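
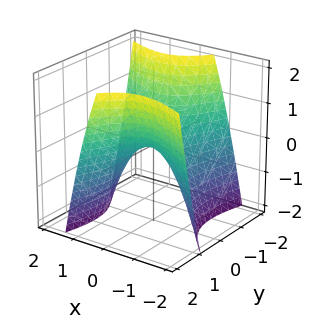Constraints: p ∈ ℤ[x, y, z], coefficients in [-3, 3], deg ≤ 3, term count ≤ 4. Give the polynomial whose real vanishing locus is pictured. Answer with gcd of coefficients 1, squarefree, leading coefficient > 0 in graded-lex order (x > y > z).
3*x^2 + 3*x*y - 2*y^2 + 3*z

1. deg p = 2. A generic line meets the surface in up to 2 points.
2. Reading off the gridlines: it meets the z-axis at z = 0 (among the integer gridlines); one y-axis crossing is at y = 0; it crosses the x-axis at the gridline x = 0.
3. Putting this together gives p.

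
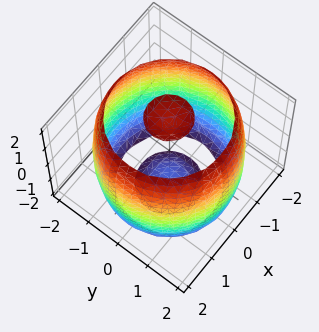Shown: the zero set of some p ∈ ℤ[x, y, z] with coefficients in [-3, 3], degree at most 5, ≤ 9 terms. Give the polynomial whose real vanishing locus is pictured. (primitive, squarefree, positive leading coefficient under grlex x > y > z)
x^4 + 2*x^2*y^2 + y^4 - 3*x^2 - 3*y^2 + z^2 - 3

1. The picture has 3 separate pieces.
2. The degree is 4 — no degree-3 surface has this shape.
3. By symmetry, the z-axis is an axis of rotation, so x and y enter only as x² + y².
4. Against the integer gridlines: a circular section at z = -1 has radius between 1 and 2.
5. Putting this together gives p.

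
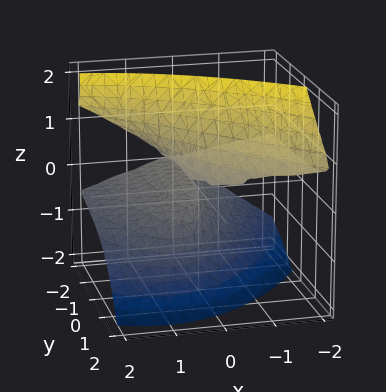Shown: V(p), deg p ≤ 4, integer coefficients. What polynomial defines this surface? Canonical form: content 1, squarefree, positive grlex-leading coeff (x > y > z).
First, the degree is 3 — a generic line meets the surface in up to 3 points.
Next, checking where it meets the axes: one z-axis crossing is at z = 0; every point of the y-axis in the box is on the surface; it crosses the x-axis at the gridline x = 0.
Finally, solving for integer coefficients yields p as stated.

x^2*z - 3*y*z^2 - 2*z^3 - x^2 - 3*x*z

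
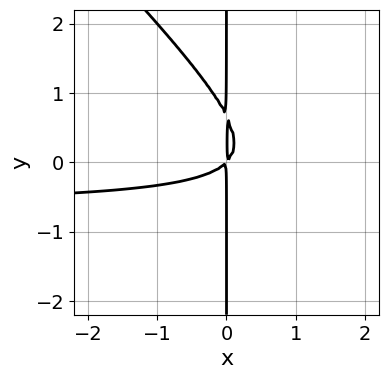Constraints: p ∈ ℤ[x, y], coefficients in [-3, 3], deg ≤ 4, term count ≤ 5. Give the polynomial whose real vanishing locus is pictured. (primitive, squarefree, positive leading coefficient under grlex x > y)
3*x^2*y + 3*x*y^2 + 2*x^2 - 2*x*y

1. deg p = 3. The shape is more complex than any degree-2 curve.
2. Observable constraints: every point of the y-axis in the box is on the curve.
3. Fitting integer coefficients to these (and the overall shape) gives p.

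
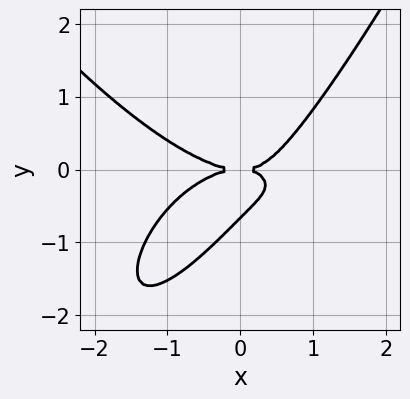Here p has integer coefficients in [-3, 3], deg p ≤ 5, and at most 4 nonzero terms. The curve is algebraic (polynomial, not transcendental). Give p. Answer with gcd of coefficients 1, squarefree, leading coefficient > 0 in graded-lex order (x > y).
x^4 + 3*x*y^2 - 3*y^3 - 2*y^2

1. deg p = 4.
2. Checking where it meets the axes: one x-axis crossing is at x = 0; it crosses the y-axis at the gridline y = 0.
3. These observations pin down the coefficients.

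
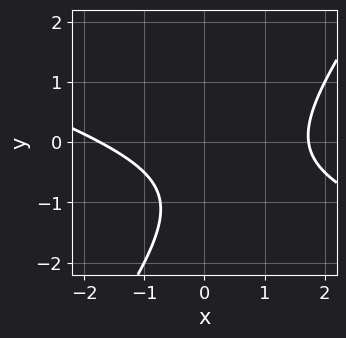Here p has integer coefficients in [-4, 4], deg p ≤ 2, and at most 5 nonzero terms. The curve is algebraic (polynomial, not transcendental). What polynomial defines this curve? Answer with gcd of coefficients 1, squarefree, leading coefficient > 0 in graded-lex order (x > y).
The degree is 2 — a generic line meets the curve in up to 2 points.
From the visible intercepts: the curve avoids every integer y-axis point in the box.
Together with the visible shape, these determine p as stated.

x^2 + 2*x*y - 2*y^2 - 3*y - 3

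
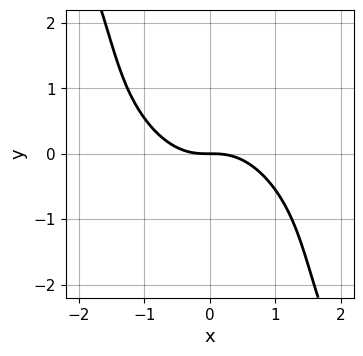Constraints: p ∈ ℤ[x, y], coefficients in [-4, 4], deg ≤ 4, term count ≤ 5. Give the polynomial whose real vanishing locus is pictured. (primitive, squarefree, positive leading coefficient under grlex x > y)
2*x^3 + 3*x^2*y + 3*x*y^2 + y^3 + 2*y

1. The degree is 3 — a generic line meets the curve in up to 3 points.
2. Against the integer gridlines: it crosses the x-axis at the gridline x = 0; it meets the y-axis at y = 0 (among the integer gridlines).
3. Together with the visible shape, these determine p as stated.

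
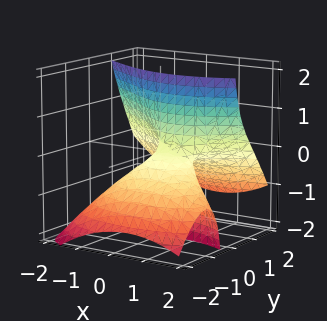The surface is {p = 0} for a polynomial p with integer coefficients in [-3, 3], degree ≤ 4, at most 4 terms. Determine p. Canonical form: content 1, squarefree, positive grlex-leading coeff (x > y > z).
The degree is 3 — the shape is more complex than any degree-2 surface.
Reading off the gridlines: the x-axis gridline crossings are at x ∈ {0, 1}; it meets the y-axis at y = 0 (among the integer gridlines); every point of the z-axis in the box is on the surface.
Fitting integer coefficients to these (and the overall shape) gives p.

y^3 - x^2 + 3*y*z + x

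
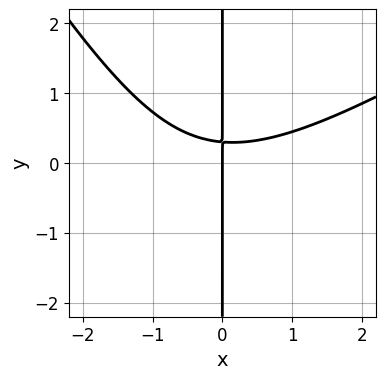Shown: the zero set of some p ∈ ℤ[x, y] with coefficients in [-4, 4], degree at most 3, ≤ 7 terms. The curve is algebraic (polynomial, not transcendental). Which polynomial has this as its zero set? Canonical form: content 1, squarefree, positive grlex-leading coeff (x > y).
x^3 - x^2*y - x*y^2 - 3*x*y + x

The degree is 3 — a generic line meets the curve in up to 3 points.
From the visible intercepts: it crosses the x-axis at the gridline x = 0; the visible y-axis segment lies entirely on the curve.
Assembling these constraints gives the stated polynomial.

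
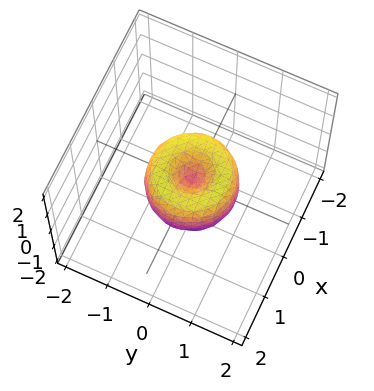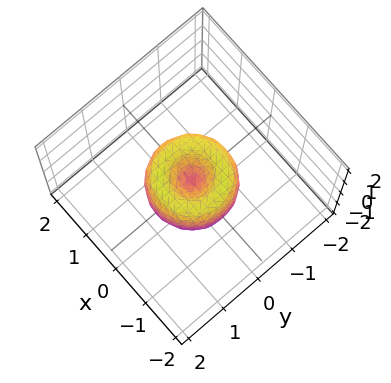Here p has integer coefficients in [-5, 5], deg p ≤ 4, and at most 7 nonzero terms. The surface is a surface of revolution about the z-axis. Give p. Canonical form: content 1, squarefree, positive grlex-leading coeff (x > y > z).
2*x^4 + 4*x^2*y^2 + 2*y^4 - 2*x^2 - 2*y^2 + z^2

First, degree: no degree-3 surface has this shape, so deg p = 4.
Next, symmetries: the surface is invariant under rotation about z: p = q(x² + y², z).
Next, against the integer gridlines: the y-axis gridline crossings are at y ∈ {-1, 0, 1}; among the integer gridlines, it crosses the x-axis at x ∈ {-1, 0, 1}.
Finally, fitting integer coefficients to these (and the overall shape) gives p.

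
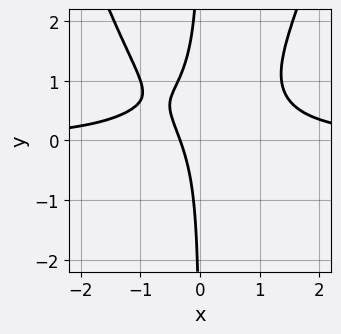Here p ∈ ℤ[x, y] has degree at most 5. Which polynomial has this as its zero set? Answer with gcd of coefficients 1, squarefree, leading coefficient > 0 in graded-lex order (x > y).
Degree: the shape is more complex than any degree-3 curve, so deg p = 4.
Observable constraints: the curve avoids every integer y-axis point in the box.
Matching integer coefficients to the picture gives p.

2*x^3*y - 3*x*y^2 + 3*x*y - 3*x - 1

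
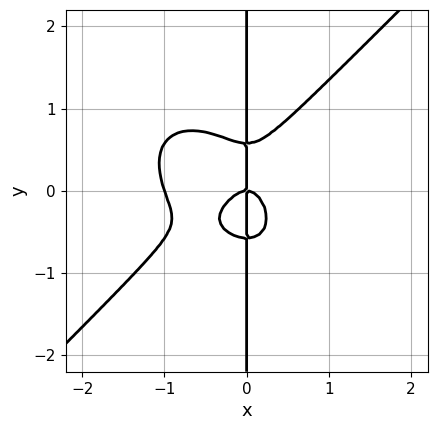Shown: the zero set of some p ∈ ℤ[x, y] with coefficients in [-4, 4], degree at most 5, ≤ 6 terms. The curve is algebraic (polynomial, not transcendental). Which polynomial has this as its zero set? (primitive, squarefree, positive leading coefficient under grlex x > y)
3*x^4 - 3*x*y^3 + 3*x^3 + x*y

1. Degree: the shape is more complex than any degree-3 curve, so deg p = 4.
2. Checking where it meets the axes: the visible y-axis segment lies entirely on the curve; the x-axis gridline crossings are at x ∈ {-1, 0}.
3. These observations pin down the coefficients.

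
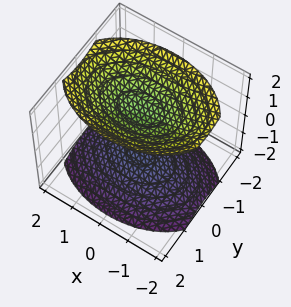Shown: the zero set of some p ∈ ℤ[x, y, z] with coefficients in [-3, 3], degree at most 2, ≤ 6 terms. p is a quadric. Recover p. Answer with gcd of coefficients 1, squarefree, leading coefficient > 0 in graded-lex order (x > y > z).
First, I count 2 distinct pieces. They look like related sheets of one shape, so recover p as a whole.
Next, degree: two separate bowl-shaped sheets opening away from each other; a quadric, so deg p = 2.
Then, symmetries: the x ↦ −x reflection is a symmetry, so x appears only in even powers; the z ↦ −z reflection is a symmetry, so z appears only in even powers; the y ↦ −y reflection is a symmetry, so y appears only in even powers.
Then, reading off the gridlines: the surface avoids every integer x-axis point in the box; it misses every integer gridline on the y-axis.
Finally, solving for integer coefficients yields p as stated.

x^2 + 2*y^2 - 2*z^2 + 3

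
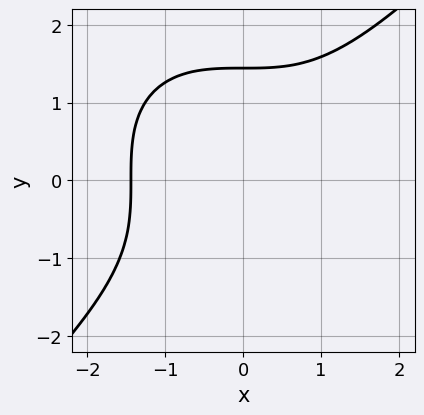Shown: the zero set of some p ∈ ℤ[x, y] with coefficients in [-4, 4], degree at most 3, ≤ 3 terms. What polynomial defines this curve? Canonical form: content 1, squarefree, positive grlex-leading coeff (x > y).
x^3 - y^3 + 3

(a) deg p = 3. The shape is more complex than any degree-2 curve.
(b) The integer polynomial consistent with all of this is the stated p.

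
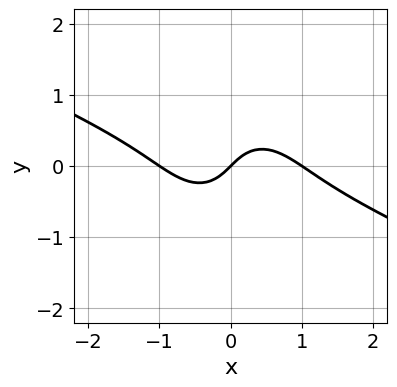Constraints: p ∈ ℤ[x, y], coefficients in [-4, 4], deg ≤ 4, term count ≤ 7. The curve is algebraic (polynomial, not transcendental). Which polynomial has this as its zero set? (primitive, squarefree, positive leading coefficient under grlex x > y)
x^3 + 2*x^2*y + 2*y^3 - x + y

First, deg p = 3. A generic line meets the curve in up to 3 points.
Then, checking where it meets the axes: among the integer gridlines, it crosses the x-axis at x ∈ {-1, 0, 1}; it crosses the y-axis at the gridline y = 0.
Finally, together with the visible shape, these determine p as stated.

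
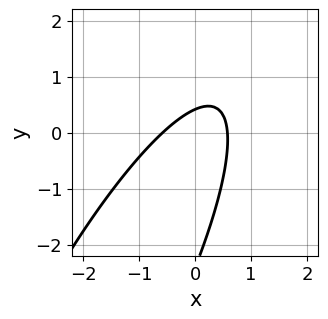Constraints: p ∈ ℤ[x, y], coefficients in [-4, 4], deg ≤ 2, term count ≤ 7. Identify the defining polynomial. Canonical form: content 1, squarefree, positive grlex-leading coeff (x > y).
The degree is 2 — no degree-1 curve has this shape.
Solving for integer coefficients yields p as stated.

3*x^2 - 3*x*y + y^2 + 2*y - 1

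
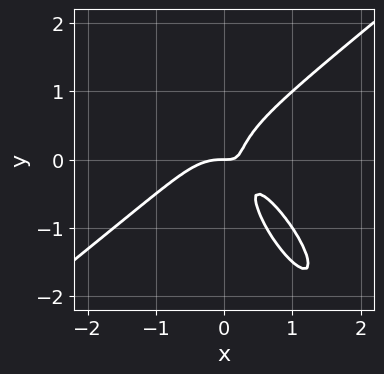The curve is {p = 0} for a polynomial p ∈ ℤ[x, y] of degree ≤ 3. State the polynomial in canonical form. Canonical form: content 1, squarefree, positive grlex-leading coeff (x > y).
3*x^3 - 3*x*y^2 - 2*y^3 + 3*x*y - y

deg p = 3. The shape is more complex than any degree-2 curve.
Checking where it meets the axes: it crosses the x-axis at the gridline x = 0; one y-axis crossing is at y = 0.
Fitting integer coefficients to these (and the overall shape) gives p.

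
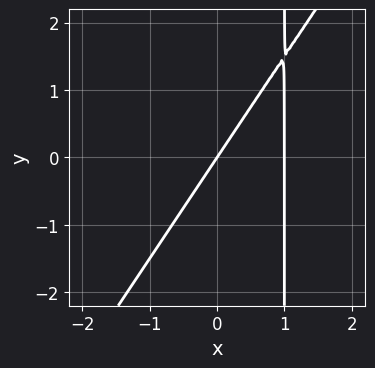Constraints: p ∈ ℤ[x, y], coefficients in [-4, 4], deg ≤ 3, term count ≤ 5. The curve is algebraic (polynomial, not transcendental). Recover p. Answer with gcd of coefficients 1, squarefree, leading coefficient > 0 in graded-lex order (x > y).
3*x^2 - 2*x*y - 3*x + 2*y

1. Degree: the shape is more complex than any degree-1 curve, so deg p = 2.
2. Reading off the gridlines: it crosses the y-axis at the gridline y = 0; among the integer gridlines, it crosses the x-axis at x ∈ {0, 1}.
3. Solving for integer coefficients yields p as stated.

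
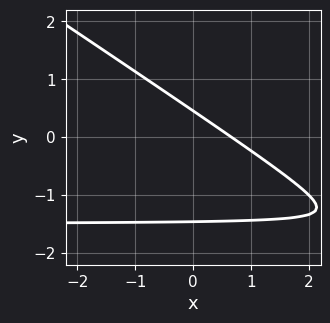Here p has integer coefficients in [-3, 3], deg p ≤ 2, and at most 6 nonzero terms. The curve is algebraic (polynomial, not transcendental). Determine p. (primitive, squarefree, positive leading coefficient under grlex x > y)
2*x*y + 3*y^2 + 3*x + 3*y - 2

The degree is 2 — a generic line meets the curve in up to 2 points.
Solving for integer coefficients yields p as stated.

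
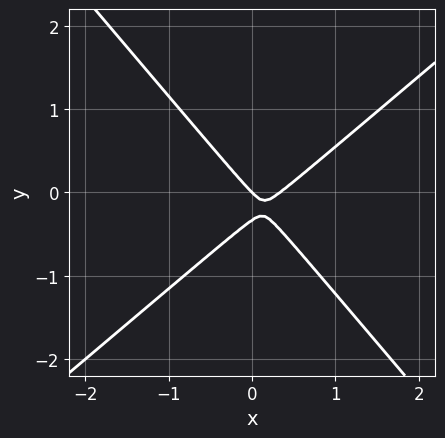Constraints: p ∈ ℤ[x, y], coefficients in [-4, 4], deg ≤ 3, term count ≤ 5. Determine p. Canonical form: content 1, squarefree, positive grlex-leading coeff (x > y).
3*x^2 - x*y - 3*y^2 - x - y

First, degree: the shape is more complex than any degree-1 curve, so deg p = 2.
Next, from the visible intercepts: it meets the y-axis at y = 0 (among the integer gridlines); it meets the x-axis at x = 0 (among the integer gridlines).
Finally, together with the visible shape, these determine p as stated.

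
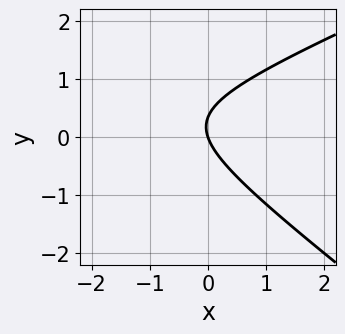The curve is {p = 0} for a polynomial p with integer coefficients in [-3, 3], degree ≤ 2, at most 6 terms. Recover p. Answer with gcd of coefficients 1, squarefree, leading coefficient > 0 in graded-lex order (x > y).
x^2 - x*y - 3*y^2 + 3*x + y

First, deg p = 2. A generic line meets the curve in up to 2 points.
Then, observable constraints: one x-axis crossing is at x = 0; one y-axis crossing is at y = 0.
Finally, together with the visible shape, these determine p as stated.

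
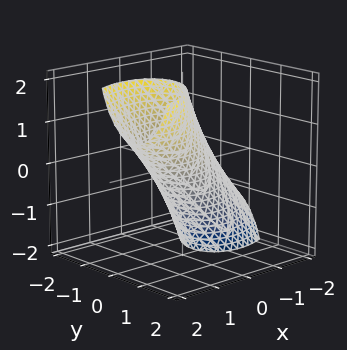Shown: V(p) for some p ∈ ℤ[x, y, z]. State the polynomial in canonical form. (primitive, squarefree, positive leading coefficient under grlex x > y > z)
First, the degree is 2 — a generic line meets the surface in up to 2 points.
Next, from the visible intercepts: the x-axis gridline crossings are at x ∈ {-1, 1}.
Finally, the integer polynomial consistent with all of this is the stated p.

2*x^2 - 2*x*y - 3*x*z + 3*y^2 + z^2 - 2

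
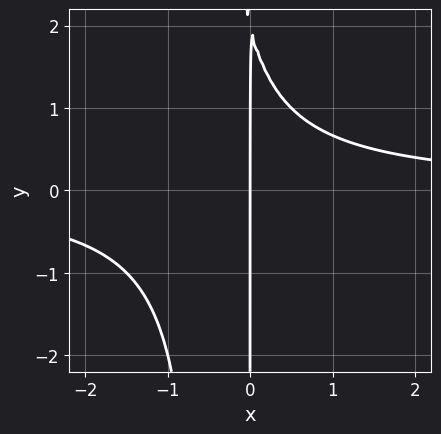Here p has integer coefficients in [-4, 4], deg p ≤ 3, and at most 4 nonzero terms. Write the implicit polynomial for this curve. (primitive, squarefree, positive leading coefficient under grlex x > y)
deg p = 3. The shape is more complex than any degree-2 curve.
Checking where it meets the axes: the visible y-axis segment lies entirely on the curve; it meets the x-axis at x = 0 (among the integer gridlines).
Assembling these constraints gives the stated polynomial.

2*x^2*y + x*y - 2*x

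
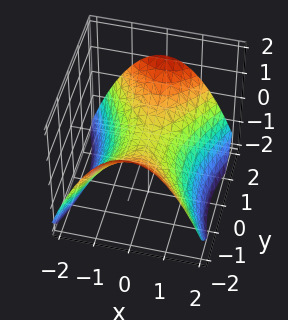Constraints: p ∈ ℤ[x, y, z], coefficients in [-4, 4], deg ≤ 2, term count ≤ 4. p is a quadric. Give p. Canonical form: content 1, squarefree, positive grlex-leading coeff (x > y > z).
2*x^2 - y^2 + 3*z

deg p = 2. A hyperbolic paraboloid; a quadric.
Symmetries: the x ↦ −x reflection is a symmetry, so x appears only in even powers; mirror symmetry y ↦ −y ⇒ only even powers of y.
Against the integer gridlines: it meets the x-axis at x = 0 (among the integer gridlines); it crosses the z-axis at the gridline z = 0; one y-axis crossing is at y = 0.
Matching integer coefficients to the picture gives p.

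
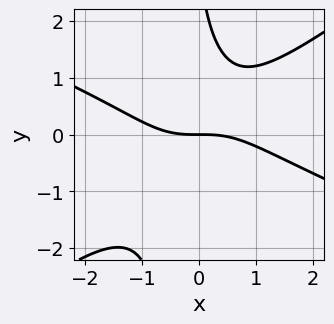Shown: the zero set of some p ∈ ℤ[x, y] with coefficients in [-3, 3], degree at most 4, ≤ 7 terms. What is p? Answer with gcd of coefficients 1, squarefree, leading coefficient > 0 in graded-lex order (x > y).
x^3 + x^2*y - 3*x*y^2 - y^2 + 3*y

(a) deg p = 3.
(b) Reading off the gridlines: it meets the y-axis at y = 0 (among the integer gridlines); it meets the x-axis at x = 0 (among the integer gridlines).
(c) These observations pin down the coefficients.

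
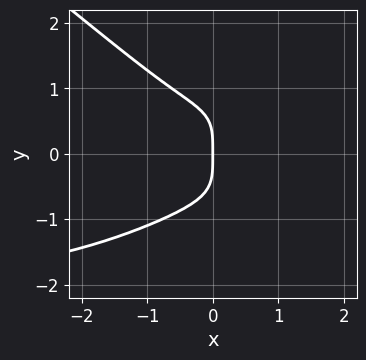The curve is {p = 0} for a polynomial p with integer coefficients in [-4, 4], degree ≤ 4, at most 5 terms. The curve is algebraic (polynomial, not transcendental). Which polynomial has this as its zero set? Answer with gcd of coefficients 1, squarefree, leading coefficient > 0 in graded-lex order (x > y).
1. Degree: the shape is more complex than any degree-3 curve, so deg p = 4.
2. Against the integer gridlines: one y-axis crossing is at y = 0; one x-axis crossing is at x = 0.
3. Matching integer coefficients to the picture gives p.

x^3*y + 2*y^4 + 2*x^3 + 2*x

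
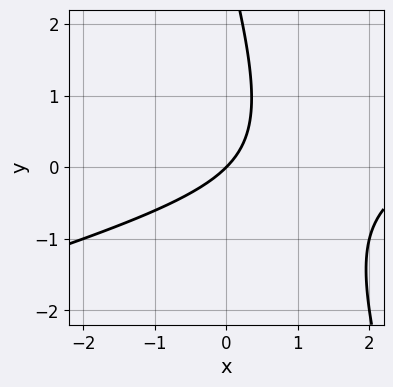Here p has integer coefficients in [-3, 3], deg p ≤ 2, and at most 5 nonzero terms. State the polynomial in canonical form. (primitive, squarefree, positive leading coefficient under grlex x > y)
Degree: the shape is more complex than any degree-1 curve, so deg p = 2.
From the visible intercepts: it crosses the x-axis at the gridline x = 0; one y-axis crossing is at y = 0.
Putting this together gives p.

x^2 - 3*x*y - y^2 - 3*x + 3*y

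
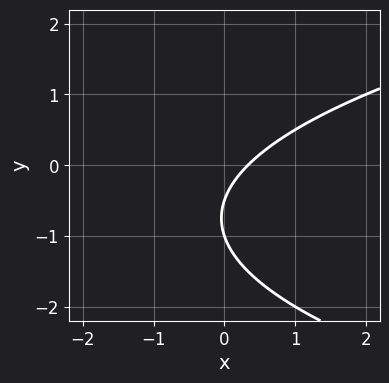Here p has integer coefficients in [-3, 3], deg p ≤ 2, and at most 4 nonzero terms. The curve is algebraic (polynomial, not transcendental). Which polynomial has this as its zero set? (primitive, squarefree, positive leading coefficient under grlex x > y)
First, degree: no degree-1 curve has this shape, so deg p = 2.
Next, against the integer gridlines: it crosses the y-axis at the gridline y = -1.
Finally, these observations pin down the coefficients.

2*y^2 - 3*x + 3*y + 1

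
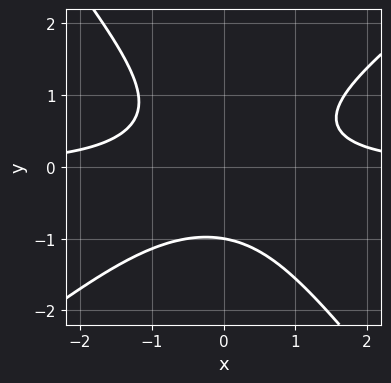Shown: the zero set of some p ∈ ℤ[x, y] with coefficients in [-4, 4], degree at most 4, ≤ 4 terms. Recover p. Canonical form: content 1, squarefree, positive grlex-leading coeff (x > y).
2*x^2*y - x*y^2 - 2*y^3 - 2

1. The degree is 3 — the shape is more complex than any degree-2 curve.
2. From the axis intercepts and sections: it misses every integer gridline on the x-axis; it crosses the y-axis at the gridline y = -1.
3. These observations pin down the coefficients.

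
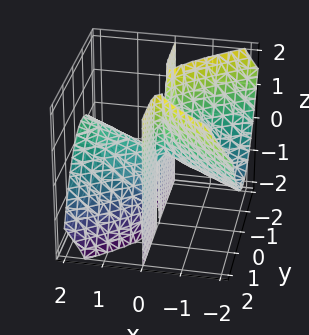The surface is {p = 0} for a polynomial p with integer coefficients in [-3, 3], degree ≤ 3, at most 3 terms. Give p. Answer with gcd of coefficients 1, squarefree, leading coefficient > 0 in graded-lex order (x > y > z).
1. The degree is 3 — a generic line meets the surface in up to 3 points.
2. Against the integer gridlines: every point of the y-axis in the box is on the surface; every point of the z-axis in the box is on the surface.
3. Assembling these constraints gives the stated polynomial.

x^3 - 3*x^2*z - 3*x*y^2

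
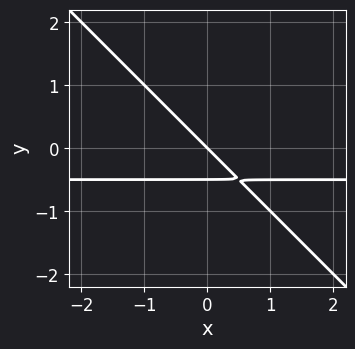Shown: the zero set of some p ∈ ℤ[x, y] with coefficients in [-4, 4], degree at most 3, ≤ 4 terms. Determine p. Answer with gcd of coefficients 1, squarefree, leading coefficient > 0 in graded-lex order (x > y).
2*x*y + 2*y^2 + x + y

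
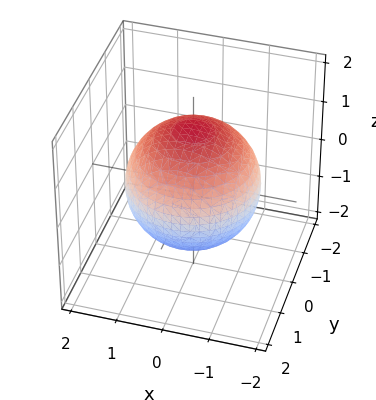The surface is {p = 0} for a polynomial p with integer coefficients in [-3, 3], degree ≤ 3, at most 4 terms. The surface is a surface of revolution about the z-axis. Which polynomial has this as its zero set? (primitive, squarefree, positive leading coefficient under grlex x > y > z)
x^2 + y^2 + z^2 - 2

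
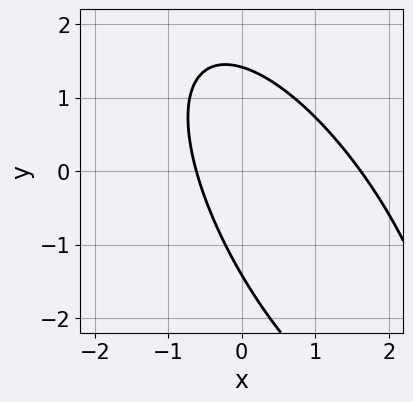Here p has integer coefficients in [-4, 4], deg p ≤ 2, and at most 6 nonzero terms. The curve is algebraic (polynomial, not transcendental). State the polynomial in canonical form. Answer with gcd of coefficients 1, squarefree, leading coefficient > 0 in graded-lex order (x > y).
(a) Degree: a generic line meets the curve in up to 2 points, so deg p = 2.
(b) The integer polynomial consistent with all of this is the stated p.

2*x^2 + 2*x*y + y^2 - 2*x - 2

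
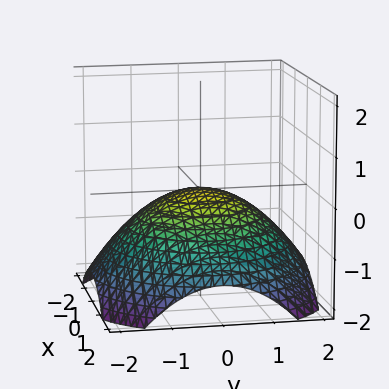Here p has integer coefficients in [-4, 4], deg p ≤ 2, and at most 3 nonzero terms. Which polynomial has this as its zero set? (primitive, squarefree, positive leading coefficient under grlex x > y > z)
x^2 + y^2 + 3*z

(a) Degree: a single bowl opening along one axis; a quadric, so deg p = 2.
(b) By symmetry, every cross-section ⟂ z is a circle, so x, y appear only via x² + y².
(c) From the visible intercepts: a circular section at z = -1 has radius between 1 and 2; it meets the y-axis at y = 0 (among the integer gridlines); one x-axis crossing is at x = 0; it meets the z-axis at z = 0 (among the integer gridlines).
(d) Together with the visible shape, these determine p as stated.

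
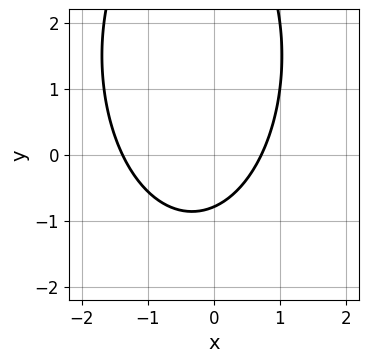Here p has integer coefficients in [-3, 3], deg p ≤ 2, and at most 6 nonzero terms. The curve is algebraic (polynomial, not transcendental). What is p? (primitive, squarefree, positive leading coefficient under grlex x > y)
3*x^2 + y^2 + 2*x - 3*y - 3

First, deg p = 2. The shape is more complex than any degree-1 curve.
Finally, matching integer coefficients to the picture gives p.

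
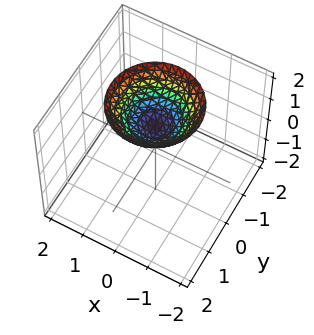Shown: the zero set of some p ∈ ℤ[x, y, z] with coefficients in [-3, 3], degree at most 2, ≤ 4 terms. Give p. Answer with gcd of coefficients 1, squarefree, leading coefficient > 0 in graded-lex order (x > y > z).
2*x^2 + 2*y^2 - 3*z + 3

(a) The degree is 2 — no degree-1 surface has this shape.
(b) Symmetries: every cross-section ⟂ z is a circle, so x, y appear only via x² + y².
(c) Observable constraints: one z-axis crossing is at z = 1; the surface avoids every integer y-axis point in the box; no x-intercept at any integer in the box.
(d) The integer polynomial consistent with all of this is the stated p.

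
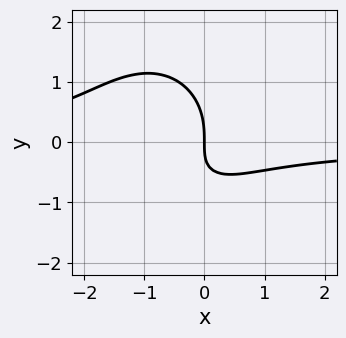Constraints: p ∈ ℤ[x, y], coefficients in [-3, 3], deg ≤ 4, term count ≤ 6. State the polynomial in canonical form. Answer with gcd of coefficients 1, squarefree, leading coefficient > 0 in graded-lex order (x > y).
1. Degree: no degree-2 curve has this shape, so deg p = 3.
2. From the visible intercepts: one x-axis crossing is at x = 0; it crosses the y-axis at the gridline y = 0.
3. Together with the visible shape, these determine p as stated.

3*x^2*y + 2*y^3 + 3*x*y + 3*x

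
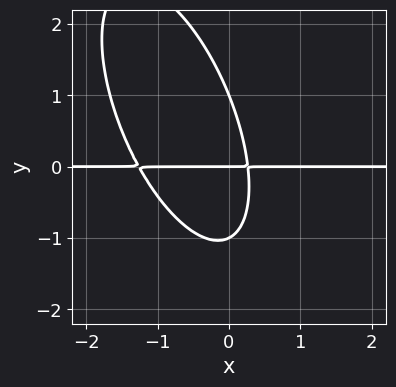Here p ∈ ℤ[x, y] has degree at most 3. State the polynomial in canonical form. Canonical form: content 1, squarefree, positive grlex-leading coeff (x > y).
3*x^2*y + 2*x*y^2 + y^3 + 3*x*y - y

1. The degree is 3 — the shape is more complex than any degree-2 curve.
2. Against the integer gridlines: the visible x-axis segment lies entirely on the curve; the y-axis gridline crossings are at y ∈ {-1, 0, 1}.
3. These observations pin down the coefficients.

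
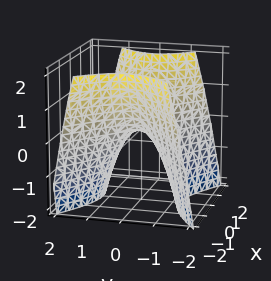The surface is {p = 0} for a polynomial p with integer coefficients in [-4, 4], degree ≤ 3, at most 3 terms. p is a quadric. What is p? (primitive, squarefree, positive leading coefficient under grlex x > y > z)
The degree is 2 — a hyperbolic paraboloid; a quadric.
Symmetries: the x ↦ −x reflection is a symmetry, so x appears only in even powers; the y ↦ −y reflection is a symmetry, so y appears only in even powers.
Checking where it meets the axes: it crosses the x-axis at the gridline x = 0; one y-axis crossing is at y = 0.
Fitting integer coefficients to these (and the overall shape) gives p.

2*x^2 - 3*y^2 - 2*z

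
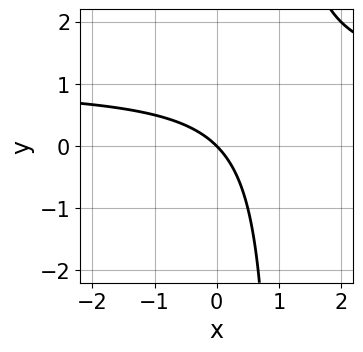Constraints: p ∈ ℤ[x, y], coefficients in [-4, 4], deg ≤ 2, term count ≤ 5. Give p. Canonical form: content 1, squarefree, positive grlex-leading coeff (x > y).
x*y - x - y

(a) The degree is 2 — a generic line meets the curve in up to 2 points.
(b) Observable constraints: it crosses the x-axis at the gridline x = 0; one y-axis crossing is at y = 0.
(c) These observations pin down the coefficients.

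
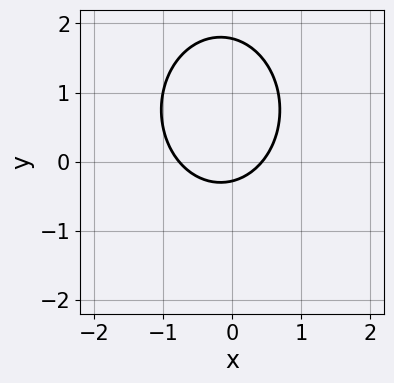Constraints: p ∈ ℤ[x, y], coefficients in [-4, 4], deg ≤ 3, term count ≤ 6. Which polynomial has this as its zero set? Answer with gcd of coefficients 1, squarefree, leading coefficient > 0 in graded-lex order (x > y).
(a) deg p = 2. The shape is more complex than any degree-1 curve.
(b) The integer polynomial consistent with all of this is the stated p.

3*x^2 + 2*y^2 + x - 3*y - 1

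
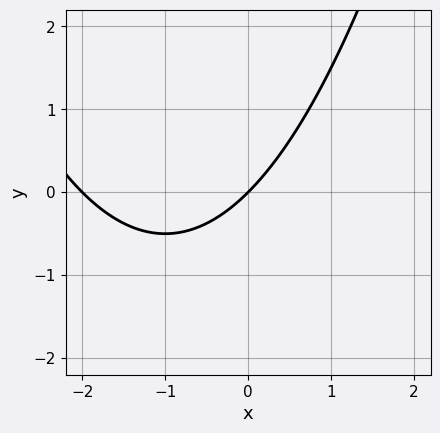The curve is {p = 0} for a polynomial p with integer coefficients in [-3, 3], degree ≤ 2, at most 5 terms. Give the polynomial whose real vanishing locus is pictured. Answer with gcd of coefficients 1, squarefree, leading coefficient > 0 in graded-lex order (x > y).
x^2 + 2*x - 2*y

(a) The degree is 2 — no degree-1 curve has this shape.
(b) Against the integer gridlines: one y-axis crossing is at y = 0; among the integer gridlines, it crosses the x-axis at x ∈ {-2, 0}.
(c) These observations pin down the coefficients.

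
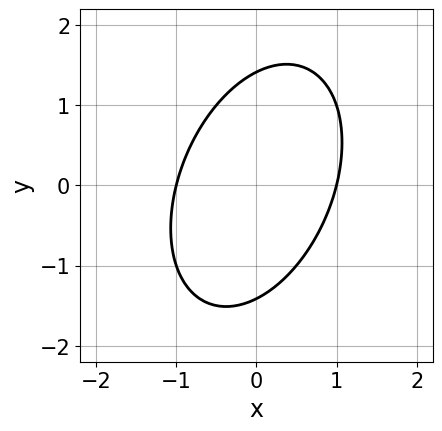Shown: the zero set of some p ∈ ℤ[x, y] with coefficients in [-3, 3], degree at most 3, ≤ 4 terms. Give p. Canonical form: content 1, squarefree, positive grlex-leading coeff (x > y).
2*x^2 - x*y + y^2 - 2

(a) Degree: a generic line meets the curve in up to 2 points, so deg p = 2.
(b) Checking where it meets the axes: among the integer gridlines, it crosses the x-axis at x ∈ {-1, 1}.
(c) Matching integer coefficients to the picture gives p.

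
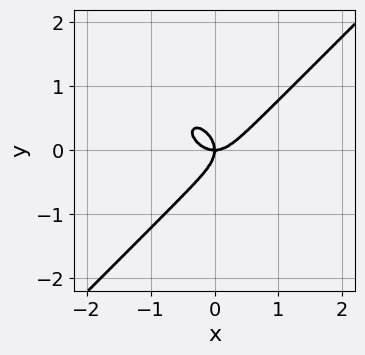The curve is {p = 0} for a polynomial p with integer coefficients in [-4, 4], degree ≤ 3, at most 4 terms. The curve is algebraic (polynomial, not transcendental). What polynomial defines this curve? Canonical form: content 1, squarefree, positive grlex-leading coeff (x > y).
3*x^3 - 3*y^3 - 2*x*y

First, degree: a generic line meets the curve in up to 3 points, so deg p = 3.
Next, against the integer gridlines: it crosses the x-axis at the gridline x = 0; one y-axis crossing is at y = 0.
Finally, solving for integer coefficients yields p as stated.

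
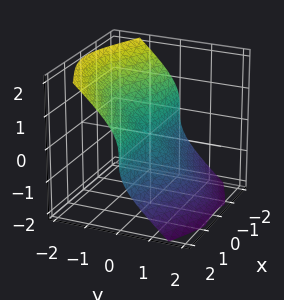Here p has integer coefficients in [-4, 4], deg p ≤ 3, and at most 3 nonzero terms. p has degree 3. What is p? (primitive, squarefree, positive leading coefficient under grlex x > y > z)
x^2*y + 2*y*z^2 + 2*z^3

First, deg p = 3.
Next, observable constraints: the visible y-axis segment lies entirely on the surface; it crosses the z-axis at the gridline z = 0.
Finally, putting this together gives p.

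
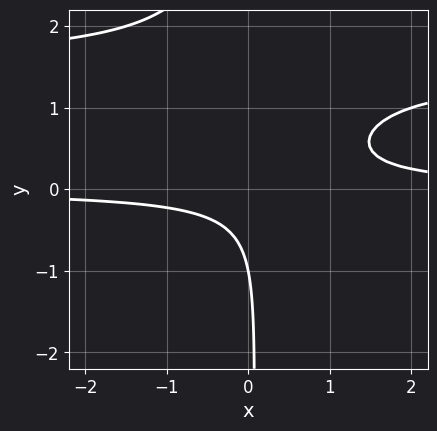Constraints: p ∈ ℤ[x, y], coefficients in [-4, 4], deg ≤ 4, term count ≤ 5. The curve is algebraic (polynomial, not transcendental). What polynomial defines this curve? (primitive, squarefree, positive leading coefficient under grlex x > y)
2*x*y^2 - 3*x*y + y + 1

First, the degree is 3 — no degree-2 curve has this shape.
Then, from the visible intercepts: the curve avoids every integer x-axis point in the box; one y-axis crossing is at y = -1.
Finally, solving for integer coefficients yields p as stated.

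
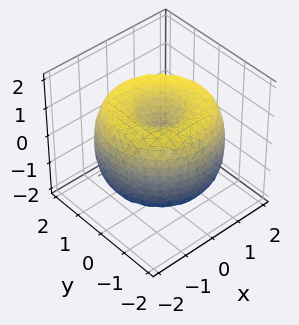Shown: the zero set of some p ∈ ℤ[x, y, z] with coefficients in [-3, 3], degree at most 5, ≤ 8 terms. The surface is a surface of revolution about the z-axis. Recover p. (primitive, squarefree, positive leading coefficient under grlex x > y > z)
1. Degree: a generic line meets the surface in up to 4 points, so deg p = 4.
2. Symmetries: the surface is invariant under rotation about z: p = q(x² + y², z).
3. Reading off the gridlines: a circular section at z = 1 has radius between 0 and 1.
4. Assembling these constraints gives the stated polynomial.

x^4 + 2*x^2*y^2 + y^4 - 3*x^2 - 3*y^2 + 2*z^2 - 1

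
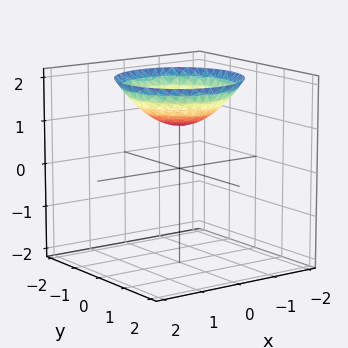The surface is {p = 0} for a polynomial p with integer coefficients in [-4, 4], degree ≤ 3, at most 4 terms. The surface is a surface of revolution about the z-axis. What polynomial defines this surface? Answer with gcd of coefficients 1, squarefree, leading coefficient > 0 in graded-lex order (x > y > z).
x^2 + y^2 - 2*z + 2

The degree is 2 — no degree-1 surface has this shape.
Symmetries: the z-axis is an axis of rotation, so x and y enter only as x² + y².
Checking where it meets the axes: the surface avoids every integer x-axis point in the box; one z-axis crossing is at z = 1; a circular section at z = 2 has radius between 1 and 2.
Solving for integer coefficients yields p as stated.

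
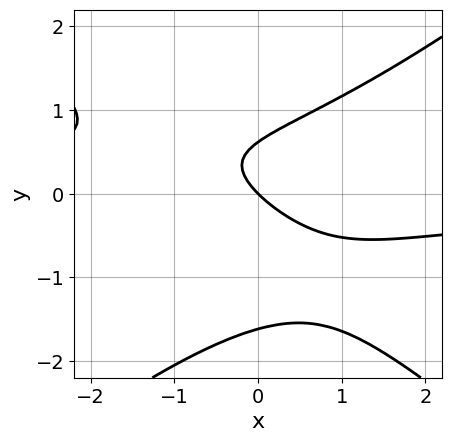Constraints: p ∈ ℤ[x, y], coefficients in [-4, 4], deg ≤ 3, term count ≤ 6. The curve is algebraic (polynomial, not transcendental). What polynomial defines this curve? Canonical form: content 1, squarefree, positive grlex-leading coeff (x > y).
2*x^2*y - 3*y^3 - 3*y^2 + 3*x + 3*y

1. deg p = 3.
2. Reading off the gridlines: it meets the x-axis at x = 0 (among the integer gridlines); one y-axis crossing is at y = 0.
3. Together with the visible shape, these determine p as stated.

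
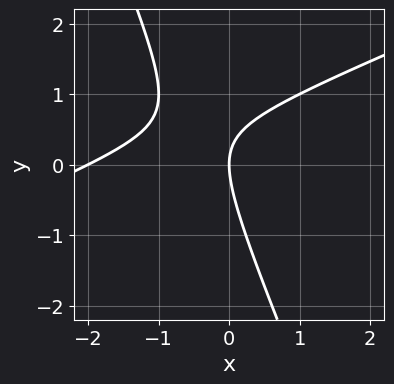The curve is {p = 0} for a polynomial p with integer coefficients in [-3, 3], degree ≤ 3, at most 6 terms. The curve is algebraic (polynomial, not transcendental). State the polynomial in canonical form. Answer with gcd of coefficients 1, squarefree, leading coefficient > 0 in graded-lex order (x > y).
x^2 - 2*x*y - y^2 + 2*x

(a) Degree: a generic line meets the curve in up to 2 points, so deg p = 2.
(b) From the axis intercepts and sections: the x-axis gridline crossings are at x ∈ {-2, 0}; one y-axis crossing is at y = 0.
(c) Together with the visible shape, these determine p as stated.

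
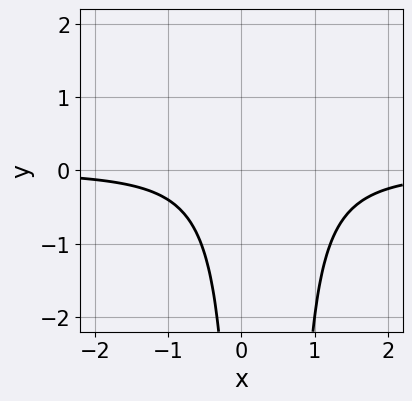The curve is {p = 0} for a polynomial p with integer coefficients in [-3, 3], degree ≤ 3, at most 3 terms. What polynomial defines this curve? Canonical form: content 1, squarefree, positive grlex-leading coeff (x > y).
3*x^2*y - 2*x*y + 2

First, the degree is 3 — no degree-2 curve has this shape.
Next, from the axis intercepts and sections: it misses every integer gridline on the y-axis; it misses every integer gridline on the x-axis.
Finally, assembling these constraints gives the stated polynomial.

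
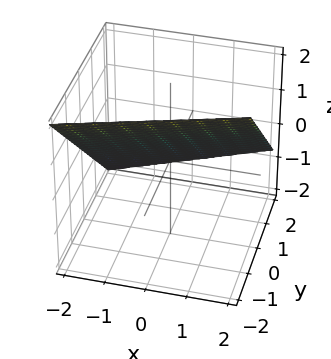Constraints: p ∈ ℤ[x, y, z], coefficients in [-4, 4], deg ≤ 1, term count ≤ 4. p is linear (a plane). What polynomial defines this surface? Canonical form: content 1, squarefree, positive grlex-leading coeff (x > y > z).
1. The degree is 1 — every cross-section is a straight line — this is a plane.
2. From the axis intercepts and sections: one x-axis crossing is at x = -2.
3. Putting this together gives p.

x - 3*y - 3*z + 2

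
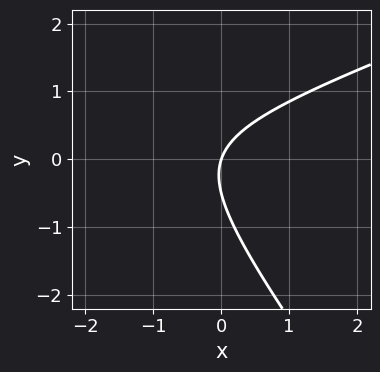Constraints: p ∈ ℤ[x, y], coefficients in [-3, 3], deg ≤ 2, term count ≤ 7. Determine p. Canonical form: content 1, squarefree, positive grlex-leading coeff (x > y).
First, degree: a generic line meets the curve in up to 2 points, so deg p = 2.
Then, from the axis intercepts and sections: it crosses the x-axis at the gridline x = 0; it meets the y-axis at y = 0 (among the integer gridlines).
Finally, together with the visible shape, these determine p as stated.

x^2 - 2*x*y - 2*y^2 + 3*x - y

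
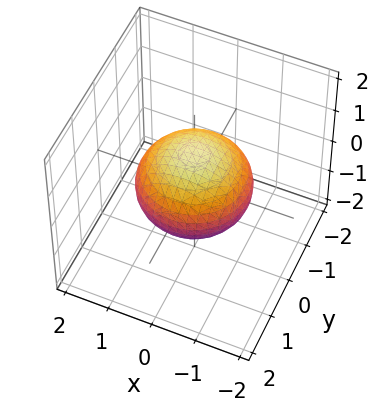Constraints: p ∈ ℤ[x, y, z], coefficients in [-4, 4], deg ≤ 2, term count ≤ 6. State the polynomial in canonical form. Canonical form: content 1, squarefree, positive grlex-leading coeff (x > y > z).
2*x^2 + 2*y^2 + 3*z^2 - 3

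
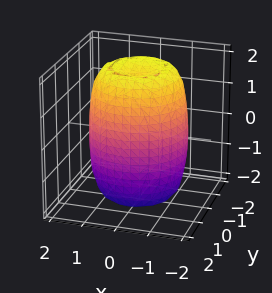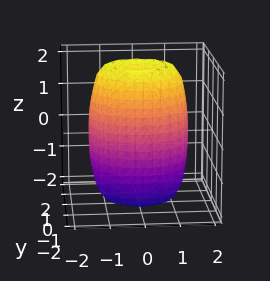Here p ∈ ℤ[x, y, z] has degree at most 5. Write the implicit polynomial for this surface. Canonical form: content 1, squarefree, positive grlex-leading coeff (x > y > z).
deg p = 4.
Symmetries: rotational symmetry about the z-axis ⇒ p depends on x, y only through x² + y².
Observable constraints: a circular section at z = -2 has radius between 0 and 1.
These observations pin down the coefficients.

2*x^4 + 4*x^2*y^2 + 2*y^4 - 3*x^2 - 3*y^2 + z^2 - 3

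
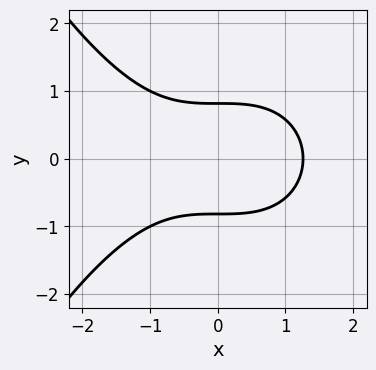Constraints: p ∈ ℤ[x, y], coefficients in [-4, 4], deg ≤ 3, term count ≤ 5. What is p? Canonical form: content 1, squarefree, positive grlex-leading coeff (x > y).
x^3 + 3*y^2 - 2

First, deg p = 3. A generic line meets the curve in up to 3 points.
Then, symmetries: mirror symmetry y ↦ −y ⇒ only even powers of y.
Finally, matching integer coefficients to the picture gives p.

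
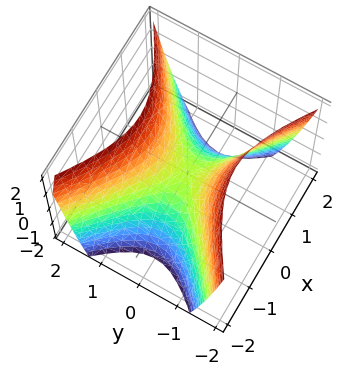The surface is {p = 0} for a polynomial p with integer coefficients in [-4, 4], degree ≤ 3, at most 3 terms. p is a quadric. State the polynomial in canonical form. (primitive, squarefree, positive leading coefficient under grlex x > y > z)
2*x^2 - 3*y^2 + 2*z

Degree: a hyperbolic paraboloid; a quadric, so deg p = 2.
Symmetries: mirror symmetry y ↦ −y ⇒ only even powers of y; mirror symmetry x ↦ −x ⇒ only even powers of x.
From the visible intercepts: one z-axis crossing is at z = 0; one x-axis crossing is at x = 0; it crosses the y-axis at the gridline y = 0.
Solving for integer coefficients yields p as stated.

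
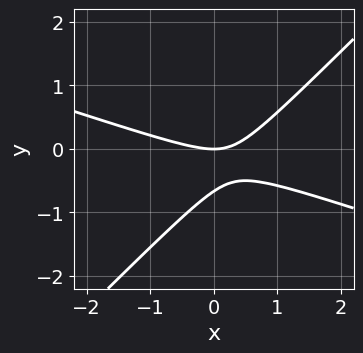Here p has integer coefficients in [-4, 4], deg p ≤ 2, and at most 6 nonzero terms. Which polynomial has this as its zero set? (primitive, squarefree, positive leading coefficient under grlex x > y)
x^2 + 2*x*y - 3*y^2 - 2*y

1. The degree is 2 — a generic line meets the curve in up to 2 points.
2. From the axis intercepts and sections: it crosses the y-axis at the gridline y = 0; it crosses the x-axis at the gridline x = 0.
3. These observations pin down the coefficients.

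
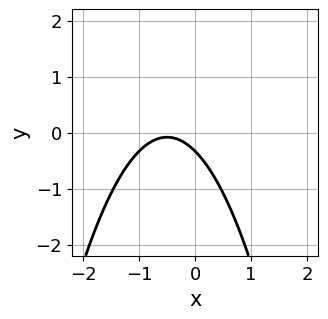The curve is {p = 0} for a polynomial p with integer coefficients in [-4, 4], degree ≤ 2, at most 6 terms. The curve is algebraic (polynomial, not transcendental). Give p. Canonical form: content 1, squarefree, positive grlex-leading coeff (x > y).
First, the degree is 2 — a generic line meets the curve in up to 2 points.
Next, from the visible intercepts: the curve avoids every integer x-axis point in the box.
Finally, putting this together gives p.

3*x^2 + 3*x + 3*y + 1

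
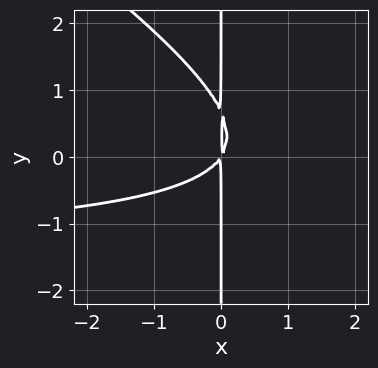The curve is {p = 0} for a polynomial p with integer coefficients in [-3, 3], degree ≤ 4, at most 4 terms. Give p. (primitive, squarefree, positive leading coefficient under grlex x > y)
2*x^2*y + 3*x*y^2 + 3*x^2 - 2*x*y

(a) deg p = 3.
(b) Reading off the gridlines: every point of the y-axis in the box is on the curve.
(c) Fitting integer coefficients to these (and the overall shape) gives p.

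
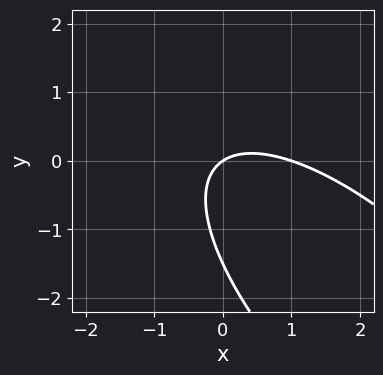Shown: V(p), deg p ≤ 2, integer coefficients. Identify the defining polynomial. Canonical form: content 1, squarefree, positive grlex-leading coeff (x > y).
1. The degree is 2 — a generic line meets the curve in up to 2 points.
2. Checking where it meets the axes: among the integer gridlines, it crosses the x-axis at x ∈ {0, 1}; it meets the y-axis at y = 0 (among the integer gridlines).
3. Solving for integer coefficients yields p as stated.

2*x^2 + 3*x*y + 2*y^2 - 2*x + 3*y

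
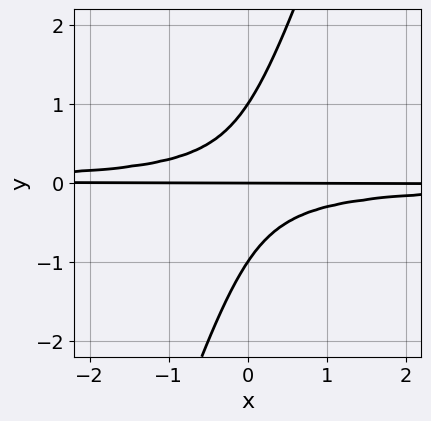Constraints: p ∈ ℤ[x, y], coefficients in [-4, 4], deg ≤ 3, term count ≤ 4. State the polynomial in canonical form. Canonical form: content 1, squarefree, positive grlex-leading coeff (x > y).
1. The degree is 3 — the shape is more complex than any degree-2 curve.
2. From the visible intercepts: the visible x-axis segment lies entirely on the curve; among the integer gridlines, it crosses the y-axis at y ∈ {-1, 0, 1}.
3. These observations pin down the coefficients.

3*x*y^2 - y^3 + y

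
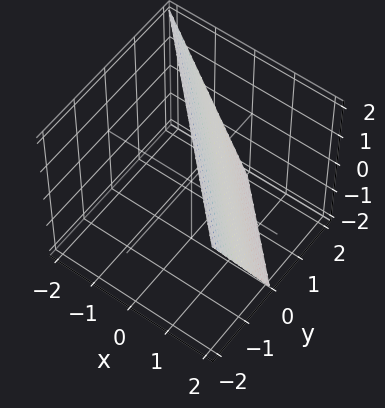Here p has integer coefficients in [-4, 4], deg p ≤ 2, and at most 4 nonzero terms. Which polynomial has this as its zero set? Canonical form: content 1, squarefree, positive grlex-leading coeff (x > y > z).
(a) Degree: every cross-section is a straight line — this is a plane, so deg p = 1.
(b) Reading off the gridlines: it meets the z-axis at z = 2 (among the integer gridlines); it crosses the x-axis at the gridline x = 1; one y-axis crossing is at y = 1.
(c) Putting this together gives p.

2*x + 2*y + z - 2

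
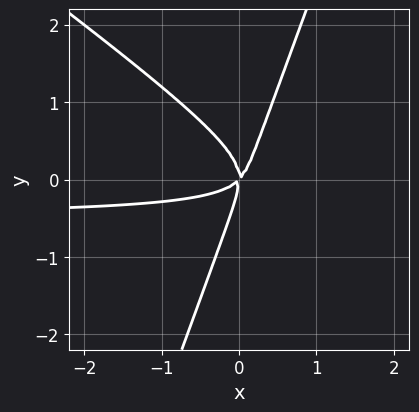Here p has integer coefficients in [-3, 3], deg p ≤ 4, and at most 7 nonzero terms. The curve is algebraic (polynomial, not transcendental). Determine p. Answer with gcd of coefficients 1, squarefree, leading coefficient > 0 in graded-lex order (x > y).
deg p = 3. A generic line meets the curve in up to 3 points.
From the visible intercepts: it crosses the y-axis at the gridline y = 0; it crosses the x-axis at the gridline x = 0.
These observations pin down the coefficients.

2*x^2*y + 2*x*y^2 - y^3 + x^2 - x*y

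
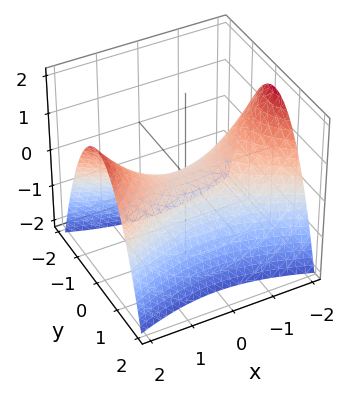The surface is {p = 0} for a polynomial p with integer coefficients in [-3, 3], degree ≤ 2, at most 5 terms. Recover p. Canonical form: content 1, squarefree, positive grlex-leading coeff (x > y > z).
1. deg p = 2. A saddle surface; a quadric.
2. Symmetries: the x ↦ −x reflection is a symmetry, so x appears only in even powers; the y ↦ −y reflection is a symmetry, so y appears only in even powers.
3. Reading off the gridlines: one z-axis crossing is at z = 0; it meets the y-axis at y = 0 (among the integer gridlines); it crosses the x-axis at the gridline x = 0.
4. Putting this together gives p.

x^2 - 3*y^2 - 3*z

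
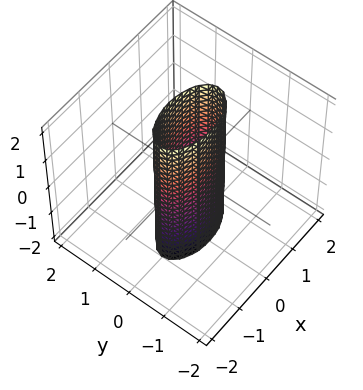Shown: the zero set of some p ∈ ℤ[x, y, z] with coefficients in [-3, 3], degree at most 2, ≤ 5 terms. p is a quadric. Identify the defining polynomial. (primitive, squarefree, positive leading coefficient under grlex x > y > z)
x^2 + 3*y^2 - 1

(a) deg p = 2.
(b) Symmetries: it's symmetric under z → −z, forcing even powers of z; mirror symmetry y ↦ −y ⇒ only even powers of y; it's symmetric under x → −x, forcing even powers of x.
(c) Observable constraints: it misses every integer gridline on the z-axis; the x-axis gridline crossings are at x ∈ {-1, 1}.
(d) Together with the visible shape, these determine p as stated.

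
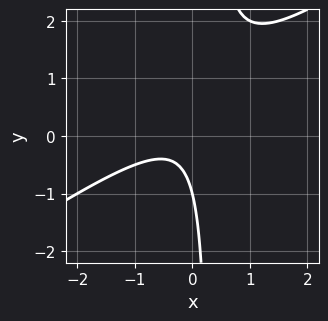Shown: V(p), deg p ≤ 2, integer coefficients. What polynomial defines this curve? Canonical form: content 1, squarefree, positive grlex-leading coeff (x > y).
2*x^2 - 3*x*y + x + y + 1

The degree is 2 — the shape is more complex than any degree-1 curve.
From the visible intercepts: no x-intercept at any integer in the box; one y-axis crossing is at y = -1.
The integer polynomial consistent with all of this is the stated p.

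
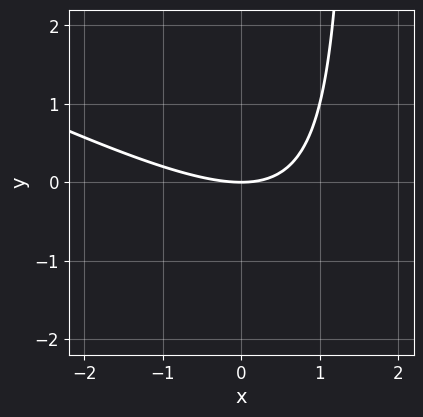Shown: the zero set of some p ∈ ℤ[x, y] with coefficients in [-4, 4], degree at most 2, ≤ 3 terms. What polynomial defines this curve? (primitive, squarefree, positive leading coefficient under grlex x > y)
x^2 + 2*x*y - 3*y

1. Degree: the shape is more complex than any degree-1 curve, so deg p = 2.
2. Checking where it meets the axes: it crosses the x-axis at the gridline x = 0; it crosses the y-axis at the gridline y = 0.
3. Assembling these constraints gives the stated polynomial.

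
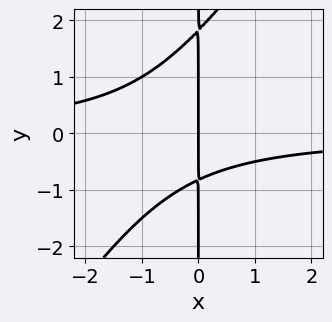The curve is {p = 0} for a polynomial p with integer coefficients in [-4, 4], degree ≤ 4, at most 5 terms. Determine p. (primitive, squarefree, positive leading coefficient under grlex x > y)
3*x^2*y - 2*x*y^2 + 2*x*y + 3*x

1. deg p = 3.
2. Against the integer gridlines: it crosses the x-axis at the gridline x = 0; the visible y-axis segment lies entirely on the curve.
3. Assembling these constraints gives the stated polynomial.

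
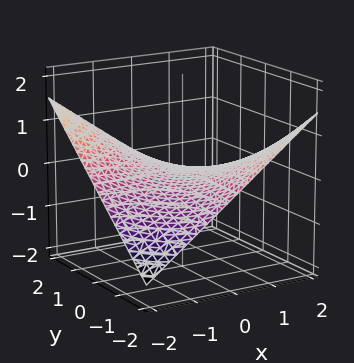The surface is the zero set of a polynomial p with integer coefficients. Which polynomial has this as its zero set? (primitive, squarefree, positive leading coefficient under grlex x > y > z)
x*y + 3*z

First, the degree is 2 — a hyperbolic paraboloid; a quadric.
Then, against the integer gridlines: it crosses the z-axis at the gridline z = 0; every point of the y-axis in the box is on the surface.
Finally, these observations pin down the coefficients.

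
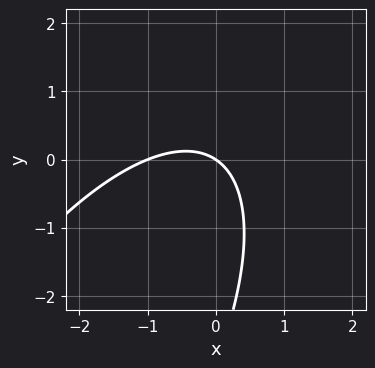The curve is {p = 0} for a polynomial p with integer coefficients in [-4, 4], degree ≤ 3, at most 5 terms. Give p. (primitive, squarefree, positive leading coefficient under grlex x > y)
(a) The degree is 2 — the shape is more complex than any degree-1 curve.
(b) Observable constraints: it crosses the y-axis at the gridline y = 0; among the integer gridlines, it crosses the x-axis at x ∈ {-1, 0}.
(c) Putting this together gives p.

2*x^2 - 2*x*y + y^2 + 2*x + 3*y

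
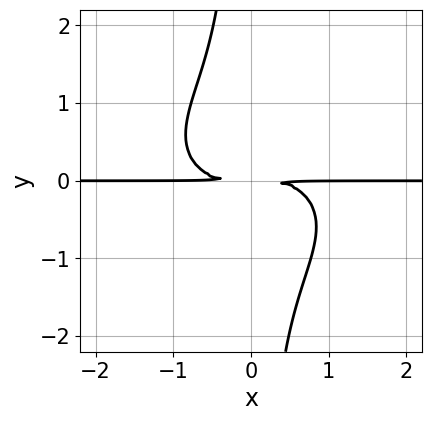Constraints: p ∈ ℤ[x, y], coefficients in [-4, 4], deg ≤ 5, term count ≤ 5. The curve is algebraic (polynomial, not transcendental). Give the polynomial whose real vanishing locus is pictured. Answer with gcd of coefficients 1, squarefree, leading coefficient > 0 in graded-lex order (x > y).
1. deg p = 4. The shape is more complex than any degree-3 curve.
2. Reading off the gridlines: every point of the x-axis in the box is on the curve.
3. Putting this together gives p.

x^3*y + 2*x*y^3 + 2*y^2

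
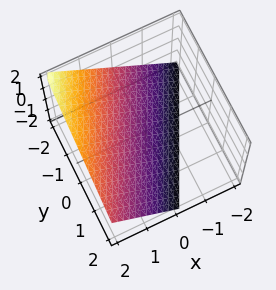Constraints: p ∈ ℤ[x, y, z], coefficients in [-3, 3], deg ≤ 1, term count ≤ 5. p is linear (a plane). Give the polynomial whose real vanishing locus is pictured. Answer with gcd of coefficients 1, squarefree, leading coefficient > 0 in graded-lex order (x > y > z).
2*x - y - 2*z - 2

1. deg p = 1. Every cross-section is a straight line — this is a plane.
2. Checking where it meets the axes: it crosses the x-axis at the gridline x = 1; it meets the y-axis at y = -2 (among the integer gridlines).
3. These observations pin down the coefficients. Check: (0, 0, -1) on the z-axis lies on the surface, and p(0, 0, -1) = 0. ✓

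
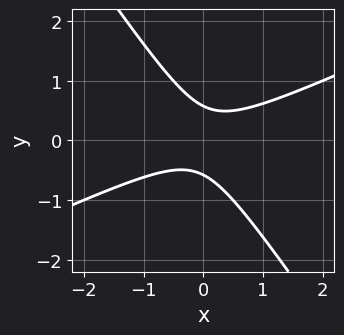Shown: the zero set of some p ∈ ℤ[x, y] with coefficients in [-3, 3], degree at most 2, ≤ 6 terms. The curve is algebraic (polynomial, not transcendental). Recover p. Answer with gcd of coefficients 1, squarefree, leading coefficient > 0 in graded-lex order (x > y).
2*x^2 - 3*x*y - 3*y^2 + 1

First, the degree is 2 — the shape is more complex than any degree-1 curve.
Then, against the integer gridlines: it misses every integer gridline on the x-axis.
Finally, putting this together gives p.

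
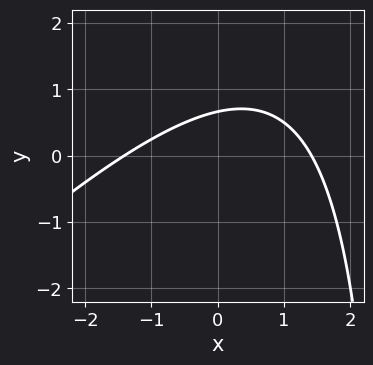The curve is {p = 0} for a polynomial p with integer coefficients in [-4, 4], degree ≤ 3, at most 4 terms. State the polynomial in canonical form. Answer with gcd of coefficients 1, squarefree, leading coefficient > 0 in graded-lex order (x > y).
x^2 - x*y + 3*y - 2

The degree is 2 — the shape is more complex than any degree-1 curve.
Putting this together gives p.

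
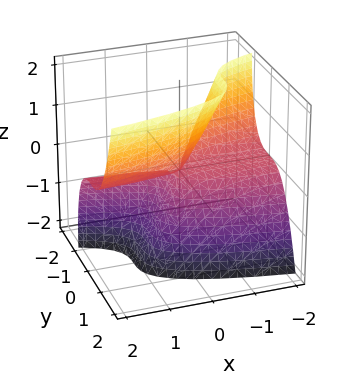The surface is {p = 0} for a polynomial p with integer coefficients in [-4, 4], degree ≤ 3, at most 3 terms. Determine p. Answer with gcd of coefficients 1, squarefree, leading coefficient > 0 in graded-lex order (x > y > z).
3*y^3 - 2*x*z - z^2

1. Degree: a generic line meets the surface in up to 3 points, so deg p = 3.
2. Checking where it meets the axes: it meets the z-axis at z = 0 (among the integer gridlines); every point of the x-axis in the box is on the surface; one y-axis crossing is at y = 0.
3. Together with the visible shape, these determine p as stated.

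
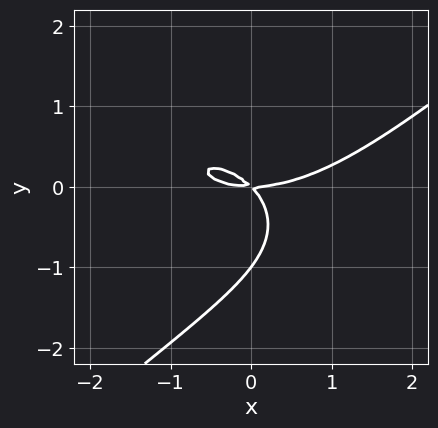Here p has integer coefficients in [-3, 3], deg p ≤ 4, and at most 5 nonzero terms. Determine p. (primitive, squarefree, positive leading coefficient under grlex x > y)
x^3 + x*y^2 - 3*y^3 - 3*x*y - 3*y^2

(a) deg p = 3. A generic line meets the curve in up to 3 points.
(b) From the axis intercepts and sections: among the integer gridlines, it crosses the y-axis at y ∈ {-1, 0}; it meets the x-axis at x = 0 (among the integer gridlines).
(c) The integer polynomial consistent with all of this is the stated p.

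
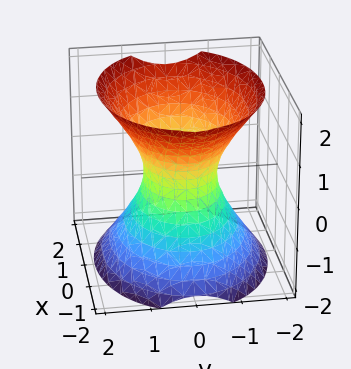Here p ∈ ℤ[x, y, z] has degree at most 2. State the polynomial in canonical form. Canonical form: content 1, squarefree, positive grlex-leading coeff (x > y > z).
2*x^2 + 3*y^2 - 2*z^2 - 2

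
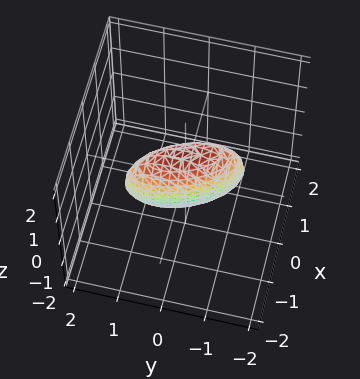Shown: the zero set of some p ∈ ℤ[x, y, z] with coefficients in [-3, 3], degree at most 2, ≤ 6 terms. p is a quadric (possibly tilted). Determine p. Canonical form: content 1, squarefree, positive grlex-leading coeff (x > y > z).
3*x^2 + 2*x*y + y^2 + z^2 - 1

Degree: the shape is more complex than any degree-1 surface, so deg p = 2.
Observable constraints: the z-axis gridline crossings are at z ∈ {-1, 1}; among the integer gridlines, it crosses the y-axis at y ∈ {-1, 1}.
Fitting integer coefficients to these (and the overall shape) gives p.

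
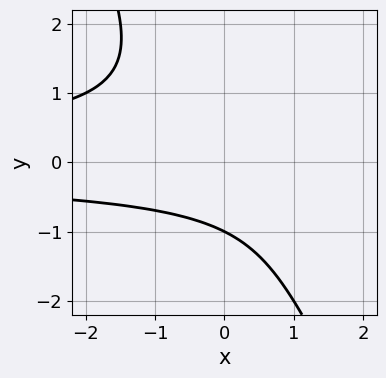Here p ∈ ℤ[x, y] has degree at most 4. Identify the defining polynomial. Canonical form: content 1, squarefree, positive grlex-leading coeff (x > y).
2*x*y^2 + y^3 + y + 2

1. The degree is 3 — a generic line meets the curve in up to 3 points.
2. Checking where it meets the axes: no x-intercept at any integer in the box; it meets the y-axis at y = -1 (among the integer gridlines).
3. These observations pin down the coefficients.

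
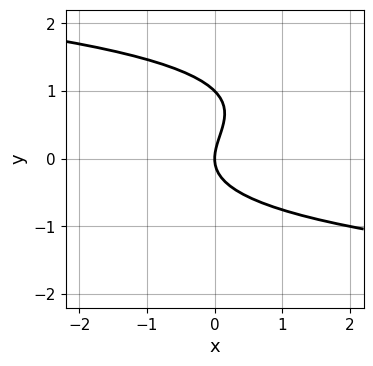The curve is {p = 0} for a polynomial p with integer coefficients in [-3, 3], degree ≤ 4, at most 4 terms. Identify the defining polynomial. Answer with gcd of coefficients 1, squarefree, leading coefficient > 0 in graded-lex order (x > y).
y^3 - y^2 + x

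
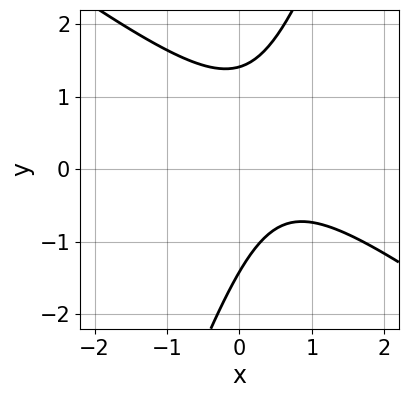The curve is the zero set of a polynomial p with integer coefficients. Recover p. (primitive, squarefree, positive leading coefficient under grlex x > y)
2*x^2 + 2*x*y - y^2 - 2*x + 2

1. The degree is 2 — the shape is more complex than any degree-1 curve.
2. Against the integer gridlines: no x-intercept at any integer in the box.
3. Assembling these constraints gives the stated polynomial.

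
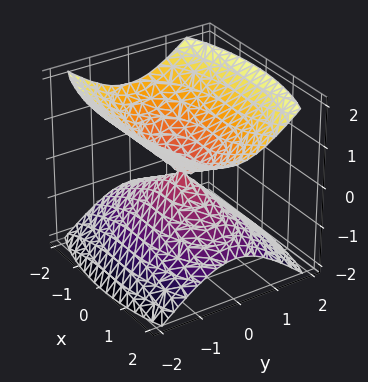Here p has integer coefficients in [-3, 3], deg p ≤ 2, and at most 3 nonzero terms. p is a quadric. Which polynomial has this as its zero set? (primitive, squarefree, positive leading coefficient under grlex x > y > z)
x^2 + 3*y^2 - 3*z^2

1. I count 2 distinct pieces.
2. The degree is 2 — two nappes meeting at a single point; a quadric.
3. Symmetries: it's symmetric under z → −z, forcing even powers of z; the x ↦ −x reflection is a symmetry, so x appears only in even powers; mirror symmetry y ↦ −y ⇒ only even powers of y.
4. From the axis intercepts and sections: it meets the z-axis at z = 0 (among the integer gridlines); it meets the y-axis at y = 0 (among the integer gridlines); it crosses the x-axis at the gridline x = 0.
5. Matching integer coefficients to the picture gives p.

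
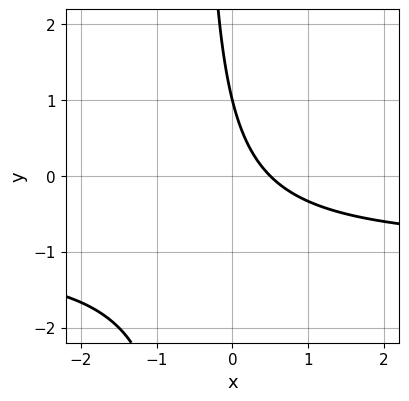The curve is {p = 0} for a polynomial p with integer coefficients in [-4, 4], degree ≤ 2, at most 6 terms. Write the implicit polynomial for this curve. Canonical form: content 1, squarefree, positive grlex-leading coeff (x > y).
2*x*y + 2*x + y - 1

(a) Degree: the shape is more complex than any degree-1 curve, so deg p = 2.
(b) Observable constraints: one y-axis crossing is at y = 1.
(c) Fitting integer coefficients to these (and the overall shape) gives p.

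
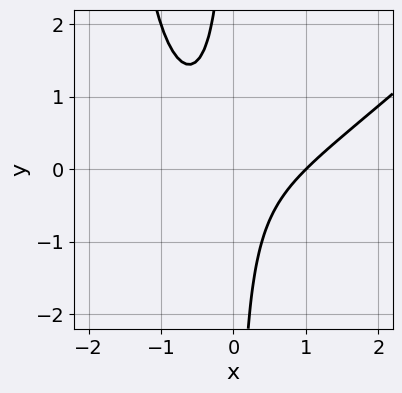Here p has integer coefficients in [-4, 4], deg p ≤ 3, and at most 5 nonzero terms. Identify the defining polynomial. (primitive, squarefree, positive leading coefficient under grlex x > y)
(a) deg p = 3. The shape is more complex than any degree-2 curve.
(b) Reading off the gridlines: no y-intercept at any integer in the box; one x-axis crossing is at x = 1.
(c) Matching integer coefficients to the picture gives p.

x^3 - x^2*y - 2*x*y - 1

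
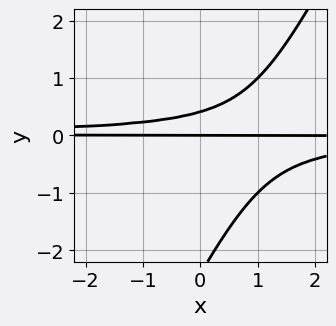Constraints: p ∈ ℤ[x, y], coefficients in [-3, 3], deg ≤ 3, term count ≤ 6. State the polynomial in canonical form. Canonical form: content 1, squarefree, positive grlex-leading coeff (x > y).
1. Degree: no degree-2 curve has this shape, so deg p = 3.
2. Observable constraints: one y-axis crossing is at y = 0; the visible x-axis segment lies entirely on the curve.
3. The integer polynomial consistent with all of this is the stated p.

2*x*y^2 - y^3 - 2*y^2 + y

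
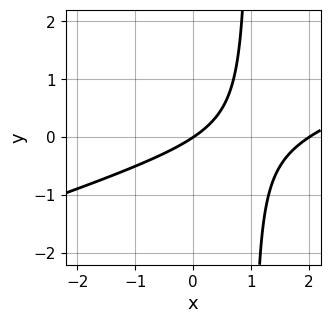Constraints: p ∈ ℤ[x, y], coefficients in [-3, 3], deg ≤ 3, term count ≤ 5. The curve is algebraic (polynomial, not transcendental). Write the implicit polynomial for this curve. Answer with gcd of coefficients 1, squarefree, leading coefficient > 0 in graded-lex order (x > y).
x^2 - 3*x*y - 2*x + 3*y

(a) The degree is 2 — a generic line meets the curve in up to 2 points.
(b) Observable constraints: the x-axis gridline crossings are at x ∈ {0, 2}; it meets the y-axis at y = 0 (among the integer gridlines).
(c) Assembling these constraints gives the stated polynomial.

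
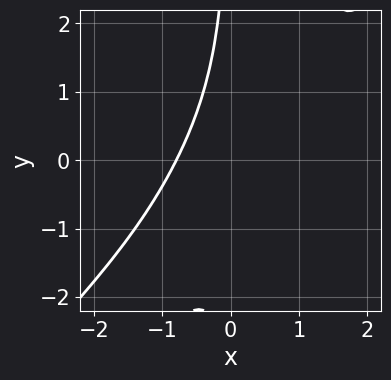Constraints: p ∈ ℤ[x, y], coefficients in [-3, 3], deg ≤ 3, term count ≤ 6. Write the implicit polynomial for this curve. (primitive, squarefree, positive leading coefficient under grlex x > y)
2*x^3 - 3*x^2*y + x*y^2 + 1

First, degree: a generic line meets the curve in up to 3 points, so deg p = 3.
Then, reading off the gridlines: the curve avoids every integer y-axis point in the box.
Finally, fitting integer coefficients to these (and the overall shape) gives p.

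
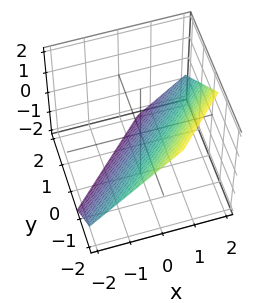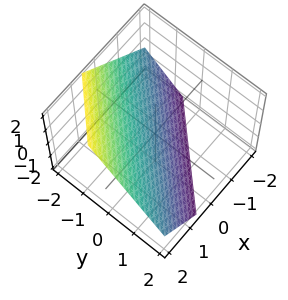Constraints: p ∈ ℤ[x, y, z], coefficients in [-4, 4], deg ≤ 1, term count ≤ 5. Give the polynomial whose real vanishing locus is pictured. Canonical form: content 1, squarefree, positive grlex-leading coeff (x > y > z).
3*x - 3*y - 3*z - 2

1. The degree is 1 — every cross-section is a straight line — this is a plane.
2. Matching integer coefficients to the picture gives p.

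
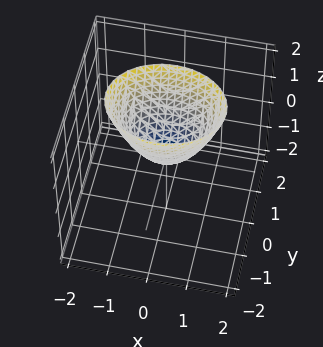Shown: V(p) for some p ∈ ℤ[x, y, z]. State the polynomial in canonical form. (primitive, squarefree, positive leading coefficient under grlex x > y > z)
2*x^2 + 3*y^2 - 2*z

First, deg p = 2.
Then, symmetries: it's symmetric under x → −x, forcing even powers of x; it's symmetric under y → −y, forcing even powers of y.
Next, checking where it meets the axes: one x-axis crossing is at x = 0; it meets the y-axis at y = 0 (among the integer gridlines); one z-axis crossing is at z = 0.
Finally, fitting integer coefficients to these (and the overall shape) gives p.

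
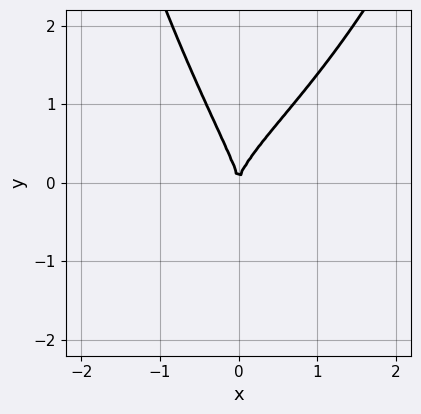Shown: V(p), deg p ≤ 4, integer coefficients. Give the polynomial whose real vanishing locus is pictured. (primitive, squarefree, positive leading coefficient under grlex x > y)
x^2*y^2 + 3*x^2*y - 2*x*y^2 - 2*y^3 + 3*x^2

deg p = 4.
From the axis intercepts and sections: one y-axis crossing is at y = 0; it crosses the x-axis at the gridline x = 0.
Together with the visible shape, these determine p as stated.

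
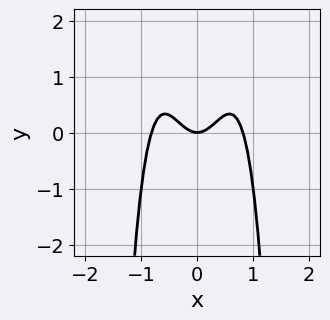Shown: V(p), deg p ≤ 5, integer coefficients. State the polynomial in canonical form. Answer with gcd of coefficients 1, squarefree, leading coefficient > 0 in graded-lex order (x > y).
(a) deg p = 4.
(b) Symmetries: the x ↦ −x reflection is a symmetry, so x appears only in even powers.
(c) From the visible intercepts: it crosses the y-axis at the gridline y = 0; one x-axis crossing is at x = 0.
(d) Assembling these constraints gives the stated polynomial.

3*x^4 - 2*x^2 + y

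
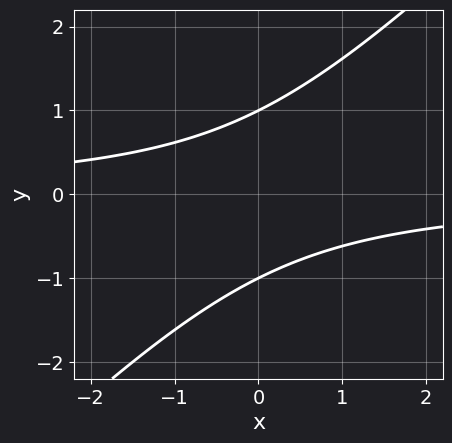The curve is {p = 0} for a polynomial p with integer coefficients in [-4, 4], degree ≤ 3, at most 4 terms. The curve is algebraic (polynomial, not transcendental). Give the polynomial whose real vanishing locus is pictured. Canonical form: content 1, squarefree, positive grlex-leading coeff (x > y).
1. The degree is 2 — no degree-1 curve has this shape.
2. From the axis intercepts and sections: the y-axis gridline crossings are at y ∈ {-1, 1}; the curve avoids every integer x-axis point in the box.
3. Solving for integer coefficients yields p as stated.

x*y - y^2 + 1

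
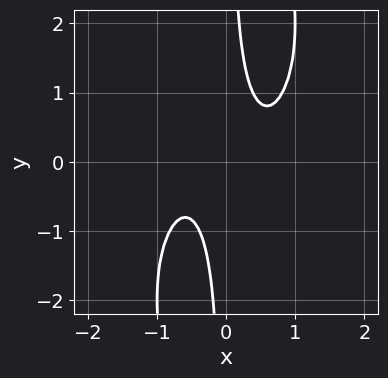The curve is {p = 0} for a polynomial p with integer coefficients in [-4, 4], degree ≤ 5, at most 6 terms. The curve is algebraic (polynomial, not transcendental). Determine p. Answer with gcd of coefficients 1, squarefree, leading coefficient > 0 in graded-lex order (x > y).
3*x^4 - x^3*y + x^2*y^2 - 3*x*y + 1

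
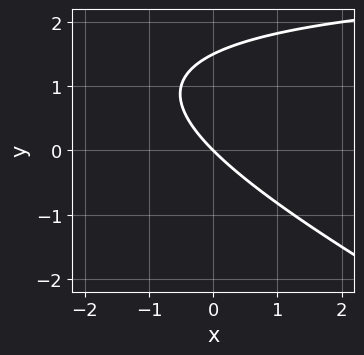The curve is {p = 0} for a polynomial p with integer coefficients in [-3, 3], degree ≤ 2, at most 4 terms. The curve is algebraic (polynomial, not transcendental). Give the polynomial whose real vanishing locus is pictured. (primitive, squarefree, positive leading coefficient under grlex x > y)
x*y + 2*y^2 - 3*x - 3*y

(a) deg p = 2. No degree-1 curve has this shape.
(b) Reading off the gridlines: it crosses the y-axis at the gridline y = 0; one x-axis crossing is at x = 0.
(c) Assembling these constraints gives the stated polynomial.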